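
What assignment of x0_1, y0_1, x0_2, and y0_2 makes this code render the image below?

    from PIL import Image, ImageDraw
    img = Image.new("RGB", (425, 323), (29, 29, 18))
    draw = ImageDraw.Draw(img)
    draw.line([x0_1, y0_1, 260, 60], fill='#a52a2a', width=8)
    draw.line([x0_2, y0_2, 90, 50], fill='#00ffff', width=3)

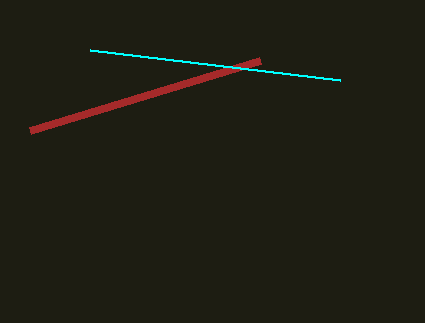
x0_1 = 30
y0_1 = 130
x0_2 = 340
y0_2 = 80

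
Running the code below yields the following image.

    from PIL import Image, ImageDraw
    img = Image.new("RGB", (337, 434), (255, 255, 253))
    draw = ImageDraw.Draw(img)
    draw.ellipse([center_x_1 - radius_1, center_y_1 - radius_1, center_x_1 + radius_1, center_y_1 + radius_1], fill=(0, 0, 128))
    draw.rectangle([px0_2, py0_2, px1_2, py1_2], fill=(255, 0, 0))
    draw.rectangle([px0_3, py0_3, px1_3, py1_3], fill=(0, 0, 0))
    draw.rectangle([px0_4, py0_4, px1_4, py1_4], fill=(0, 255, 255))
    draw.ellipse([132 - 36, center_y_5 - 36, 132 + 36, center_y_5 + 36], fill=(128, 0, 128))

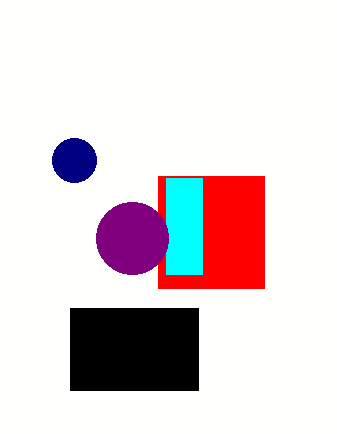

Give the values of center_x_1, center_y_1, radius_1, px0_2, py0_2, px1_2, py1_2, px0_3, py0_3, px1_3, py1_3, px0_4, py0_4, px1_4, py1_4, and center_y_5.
center_x_1 = 74; center_y_1 = 160; radius_1 = 22; px0_2 = 158; py0_2 = 176; px1_2 = 264; py1_2 = 288; px0_3 = 70; py0_3 = 308; px1_3 = 198; py1_3 = 390; px0_4 = 166; py0_4 = 178; px1_4 = 202; py1_4 = 274; center_y_5 = 238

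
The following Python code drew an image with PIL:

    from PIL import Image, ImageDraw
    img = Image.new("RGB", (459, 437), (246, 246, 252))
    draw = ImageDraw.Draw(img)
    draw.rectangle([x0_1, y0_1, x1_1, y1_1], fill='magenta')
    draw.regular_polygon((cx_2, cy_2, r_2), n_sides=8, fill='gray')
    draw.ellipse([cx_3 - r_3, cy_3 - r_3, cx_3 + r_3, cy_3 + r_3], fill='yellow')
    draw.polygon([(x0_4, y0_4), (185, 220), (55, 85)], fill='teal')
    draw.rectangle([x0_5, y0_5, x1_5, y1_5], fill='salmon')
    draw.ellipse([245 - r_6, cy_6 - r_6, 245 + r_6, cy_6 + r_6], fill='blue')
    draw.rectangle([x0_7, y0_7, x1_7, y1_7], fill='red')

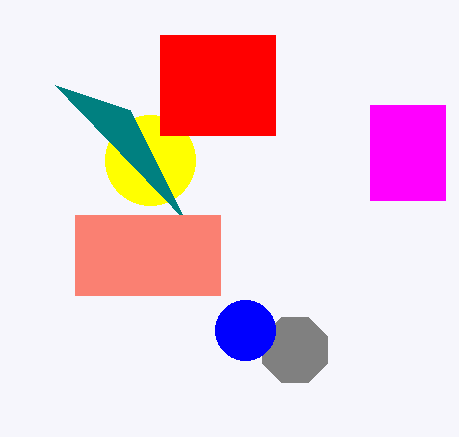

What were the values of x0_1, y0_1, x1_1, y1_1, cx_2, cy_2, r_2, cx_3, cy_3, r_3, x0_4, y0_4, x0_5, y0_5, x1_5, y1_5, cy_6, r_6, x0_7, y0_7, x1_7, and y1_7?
x0_1 = 370; y0_1 = 105; x1_1 = 445; y1_1 = 200; cx_2 = 295; cy_2 = 350; r_2 = 35; cx_3 = 150; cy_3 = 160; r_3 = 45; x0_4 = 130; y0_4 = 110; x0_5 = 75; y0_5 = 215; x1_5 = 220; y1_5 = 295; cy_6 = 330; r_6 = 30; x0_7 = 160; y0_7 = 35; x1_7 = 275; y1_7 = 135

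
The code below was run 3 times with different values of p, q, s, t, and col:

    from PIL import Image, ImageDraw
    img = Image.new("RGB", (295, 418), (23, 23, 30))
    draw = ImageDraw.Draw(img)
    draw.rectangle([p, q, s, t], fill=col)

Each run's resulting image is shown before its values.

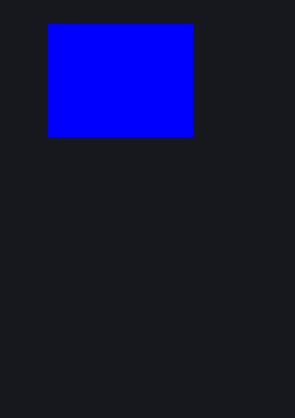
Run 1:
p = 48, q = 24, s = 192, t = 136, col = 'blue'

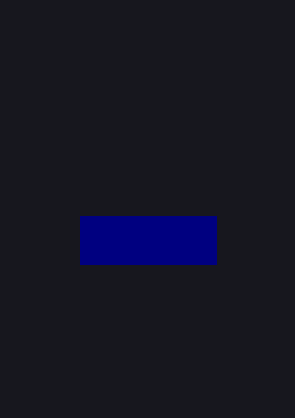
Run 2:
p = 80
q = 216
s = 216
t = 264
col = 'navy'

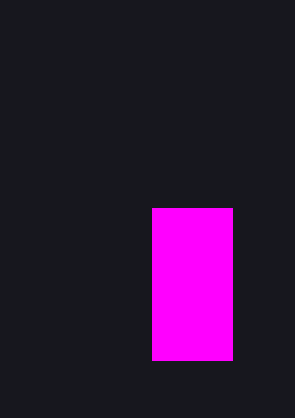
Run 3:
p = 152
q = 208
s = 232
t = 360
col = 'magenta'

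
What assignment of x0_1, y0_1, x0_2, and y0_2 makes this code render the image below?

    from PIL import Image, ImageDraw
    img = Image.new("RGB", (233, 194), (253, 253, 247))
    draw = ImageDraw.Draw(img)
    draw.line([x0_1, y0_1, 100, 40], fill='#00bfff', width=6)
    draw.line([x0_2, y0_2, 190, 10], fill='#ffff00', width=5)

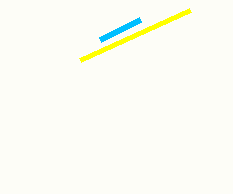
x0_1 = 140
y0_1 = 20
x0_2 = 80
y0_2 = 60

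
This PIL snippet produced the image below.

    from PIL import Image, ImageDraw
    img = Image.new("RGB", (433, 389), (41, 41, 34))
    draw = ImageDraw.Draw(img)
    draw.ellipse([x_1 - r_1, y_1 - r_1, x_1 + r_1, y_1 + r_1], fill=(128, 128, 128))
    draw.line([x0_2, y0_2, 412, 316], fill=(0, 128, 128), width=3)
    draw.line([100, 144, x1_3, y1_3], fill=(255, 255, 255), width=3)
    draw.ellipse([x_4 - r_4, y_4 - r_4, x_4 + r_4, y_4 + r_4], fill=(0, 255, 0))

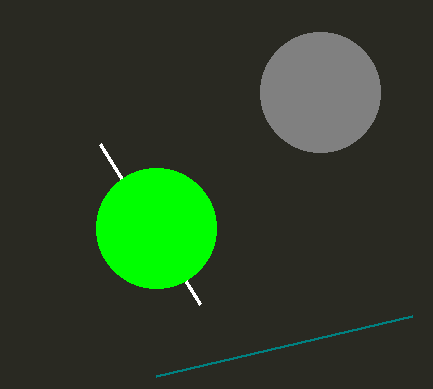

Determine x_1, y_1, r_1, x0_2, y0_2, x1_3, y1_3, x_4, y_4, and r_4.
x_1 = 320
y_1 = 92
r_1 = 60
x0_2 = 156
y0_2 = 376
x1_3 = 200
y1_3 = 304
x_4 = 156
y_4 = 228
r_4 = 60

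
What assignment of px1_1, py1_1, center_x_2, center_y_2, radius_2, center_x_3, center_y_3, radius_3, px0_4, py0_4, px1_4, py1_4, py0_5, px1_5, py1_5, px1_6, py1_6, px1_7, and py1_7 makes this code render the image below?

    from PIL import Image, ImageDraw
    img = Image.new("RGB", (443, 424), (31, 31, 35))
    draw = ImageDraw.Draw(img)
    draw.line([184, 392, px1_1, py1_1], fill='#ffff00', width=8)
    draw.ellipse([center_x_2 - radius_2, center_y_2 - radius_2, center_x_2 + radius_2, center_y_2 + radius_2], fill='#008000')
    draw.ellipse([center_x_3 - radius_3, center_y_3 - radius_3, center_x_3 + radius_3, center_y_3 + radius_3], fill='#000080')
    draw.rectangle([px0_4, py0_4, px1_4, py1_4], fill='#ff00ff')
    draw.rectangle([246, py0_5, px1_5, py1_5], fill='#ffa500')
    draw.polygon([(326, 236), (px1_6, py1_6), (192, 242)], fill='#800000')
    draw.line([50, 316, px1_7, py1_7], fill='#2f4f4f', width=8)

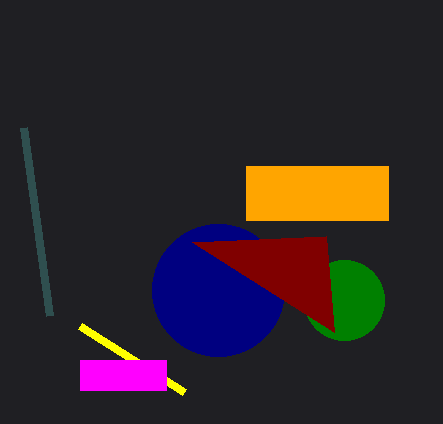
px1_1 = 80, py1_1 = 326, center_x_2 = 344, center_y_2 = 300, radius_2 = 40, center_x_3 = 218, center_y_3 = 290, radius_3 = 66, px0_4 = 80, py0_4 = 360, px1_4 = 166, py1_4 = 390, py0_5 = 166, px1_5 = 388, py1_5 = 220, px1_6 = 334, py1_6 = 332, px1_7 = 24, py1_7 = 128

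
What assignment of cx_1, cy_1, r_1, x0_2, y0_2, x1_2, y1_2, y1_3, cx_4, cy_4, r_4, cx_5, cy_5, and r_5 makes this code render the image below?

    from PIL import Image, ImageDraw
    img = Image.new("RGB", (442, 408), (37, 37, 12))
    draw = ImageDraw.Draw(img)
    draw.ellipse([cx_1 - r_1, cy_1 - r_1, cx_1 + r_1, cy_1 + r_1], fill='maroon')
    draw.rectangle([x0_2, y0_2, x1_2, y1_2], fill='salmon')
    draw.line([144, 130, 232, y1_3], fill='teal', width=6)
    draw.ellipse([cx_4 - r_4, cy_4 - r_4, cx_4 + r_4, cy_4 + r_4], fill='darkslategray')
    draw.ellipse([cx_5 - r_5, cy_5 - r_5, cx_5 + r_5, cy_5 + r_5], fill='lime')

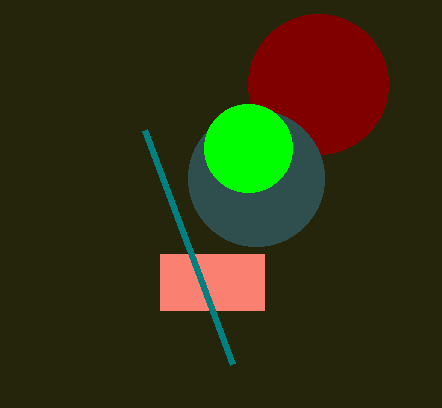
cx_1 = 318
cy_1 = 84
r_1 = 70
x0_2 = 160
y0_2 = 254
x1_2 = 264
y1_2 = 310
y1_3 = 364
cx_4 = 256
cy_4 = 178
r_4 = 68
cx_5 = 248
cy_5 = 148
r_5 = 44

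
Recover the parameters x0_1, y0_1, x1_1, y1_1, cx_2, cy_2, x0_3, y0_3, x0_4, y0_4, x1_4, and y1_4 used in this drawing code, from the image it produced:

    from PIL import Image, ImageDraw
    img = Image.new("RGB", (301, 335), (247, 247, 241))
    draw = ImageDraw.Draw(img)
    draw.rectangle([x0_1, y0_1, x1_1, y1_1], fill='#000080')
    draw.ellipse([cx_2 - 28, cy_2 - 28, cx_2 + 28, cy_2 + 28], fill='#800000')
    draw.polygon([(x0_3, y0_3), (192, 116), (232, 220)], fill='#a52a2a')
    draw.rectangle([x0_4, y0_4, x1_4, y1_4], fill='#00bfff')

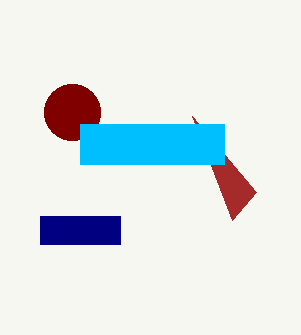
x0_1 = 40, y0_1 = 216, x1_1 = 120, y1_1 = 244, cx_2 = 72, cy_2 = 112, x0_3 = 256, y0_3 = 192, x0_4 = 80, y0_4 = 124, x1_4 = 224, y1_4 = 164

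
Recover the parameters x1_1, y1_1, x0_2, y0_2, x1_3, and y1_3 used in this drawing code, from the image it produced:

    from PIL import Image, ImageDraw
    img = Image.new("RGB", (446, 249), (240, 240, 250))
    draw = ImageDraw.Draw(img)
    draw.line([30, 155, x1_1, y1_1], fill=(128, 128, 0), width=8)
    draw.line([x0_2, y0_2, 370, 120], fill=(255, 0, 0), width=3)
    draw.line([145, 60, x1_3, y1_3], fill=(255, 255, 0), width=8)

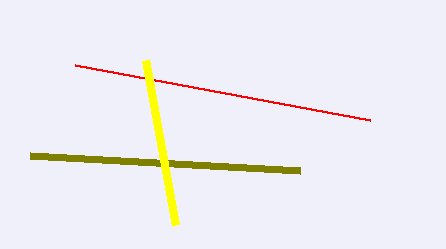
x1_1 = 300, y1_1 = 170, x0_2 = 75, y0_2 = 65, x1_3 = 175, y1_3 = 225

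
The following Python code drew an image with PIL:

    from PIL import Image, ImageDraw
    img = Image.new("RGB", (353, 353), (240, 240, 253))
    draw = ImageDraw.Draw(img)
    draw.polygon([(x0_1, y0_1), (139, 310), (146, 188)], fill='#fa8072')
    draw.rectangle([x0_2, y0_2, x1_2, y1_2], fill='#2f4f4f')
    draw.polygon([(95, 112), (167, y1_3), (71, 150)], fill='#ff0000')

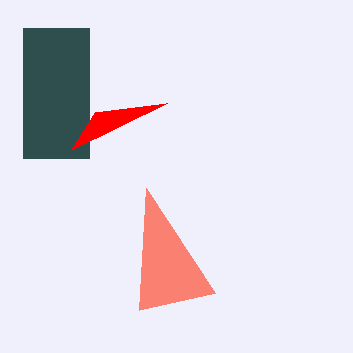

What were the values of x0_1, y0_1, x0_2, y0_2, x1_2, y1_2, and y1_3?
x0_1 = 215, y0_1 = 293, x0_2 = 23, y0_2 = 28, x1_2 = 89, y1_2 = 158, y1_3 = 103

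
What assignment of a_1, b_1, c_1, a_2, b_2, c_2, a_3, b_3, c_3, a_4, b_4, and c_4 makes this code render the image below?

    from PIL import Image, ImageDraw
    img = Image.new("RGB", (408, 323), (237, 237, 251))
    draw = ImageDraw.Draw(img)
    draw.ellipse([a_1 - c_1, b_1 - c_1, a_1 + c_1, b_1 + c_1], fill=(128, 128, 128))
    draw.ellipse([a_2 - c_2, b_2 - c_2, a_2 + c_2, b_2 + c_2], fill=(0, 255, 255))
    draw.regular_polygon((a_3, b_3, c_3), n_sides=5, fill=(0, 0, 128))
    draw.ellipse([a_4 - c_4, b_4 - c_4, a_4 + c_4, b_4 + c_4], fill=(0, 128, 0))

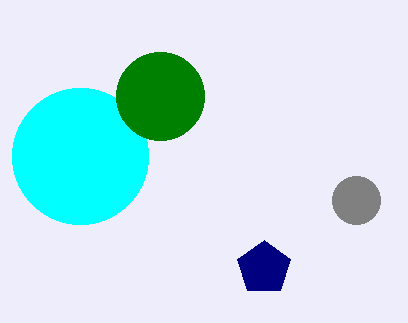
a_1 = 356
b_1 = 200
c_1 = 24
a_2 = 80
b_2 = 156
c_2 = 68
a_3 = 264
b_3 = 268
c_3 = 28
a_4 = 160
b_4 = 96
c_4 = 44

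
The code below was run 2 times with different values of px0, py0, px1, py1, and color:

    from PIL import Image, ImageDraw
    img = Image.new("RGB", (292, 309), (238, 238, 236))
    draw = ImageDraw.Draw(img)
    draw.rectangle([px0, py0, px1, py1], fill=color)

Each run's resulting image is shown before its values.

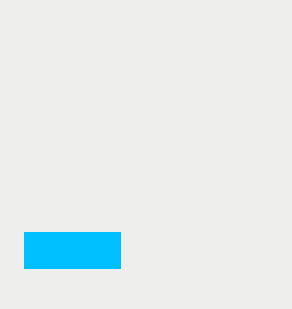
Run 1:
px0 = 24, py0 = 232, px1 = 120, py1 = 268, color = 'deepskyblue'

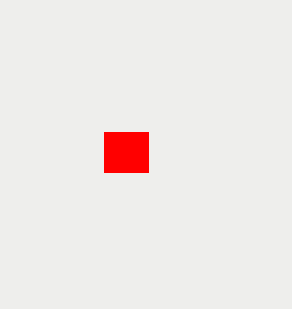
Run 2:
px0 = 104
py0 = 132
px1 = 148
py1 = 172
color = 'red'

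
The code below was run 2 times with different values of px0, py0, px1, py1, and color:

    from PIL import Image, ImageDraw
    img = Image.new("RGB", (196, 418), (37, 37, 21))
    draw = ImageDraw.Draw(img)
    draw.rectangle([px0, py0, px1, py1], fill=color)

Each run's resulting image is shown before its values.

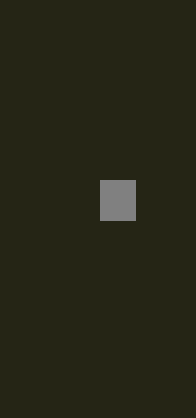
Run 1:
px0 = 100, py0 = 180, px1 = 135, py1 = 220, color = 'gray'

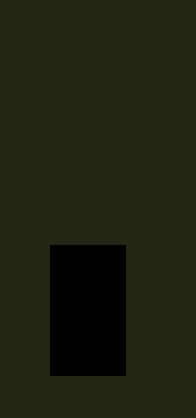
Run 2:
px0 = 50, py0 = 245, px1 = 125, py1 = 375, color = 'black'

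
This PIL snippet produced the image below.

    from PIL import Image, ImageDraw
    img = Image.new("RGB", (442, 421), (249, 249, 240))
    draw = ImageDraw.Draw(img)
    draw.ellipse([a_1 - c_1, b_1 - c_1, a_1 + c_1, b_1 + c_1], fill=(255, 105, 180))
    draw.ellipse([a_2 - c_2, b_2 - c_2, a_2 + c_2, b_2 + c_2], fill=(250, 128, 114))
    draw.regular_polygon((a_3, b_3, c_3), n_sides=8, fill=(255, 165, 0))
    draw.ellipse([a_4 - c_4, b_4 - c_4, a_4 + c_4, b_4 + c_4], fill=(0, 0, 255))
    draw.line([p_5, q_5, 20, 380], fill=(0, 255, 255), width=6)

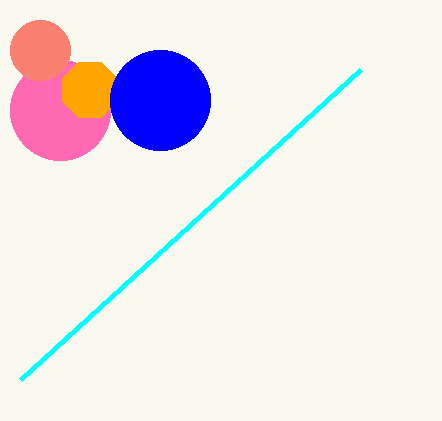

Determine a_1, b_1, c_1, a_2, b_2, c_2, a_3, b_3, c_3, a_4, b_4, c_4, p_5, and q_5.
a_1 = 60, b_1 = 110, c_1 = 50, a_2 = 40, b_2 = 50, c_2 = 30, a_3 = 90, b_3 = 90, c_3 = 30, a_4 = 160, b_4 = 100, c_4 = 50, p_5 = 360, q_5 = 70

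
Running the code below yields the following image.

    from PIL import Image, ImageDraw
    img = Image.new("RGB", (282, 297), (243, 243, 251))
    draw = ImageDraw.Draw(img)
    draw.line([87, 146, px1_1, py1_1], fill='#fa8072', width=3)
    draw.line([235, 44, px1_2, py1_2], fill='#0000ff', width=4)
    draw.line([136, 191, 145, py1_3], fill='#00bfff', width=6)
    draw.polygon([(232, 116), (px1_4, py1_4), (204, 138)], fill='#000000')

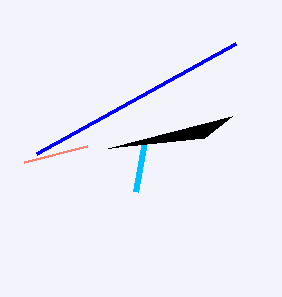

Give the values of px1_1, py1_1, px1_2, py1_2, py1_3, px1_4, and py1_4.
px1_1 = 24
py1_1 = 162
px1_2 = 36
py1_2 = 154
py1_3 = 141
px1_4 = 108
py1_4 = 148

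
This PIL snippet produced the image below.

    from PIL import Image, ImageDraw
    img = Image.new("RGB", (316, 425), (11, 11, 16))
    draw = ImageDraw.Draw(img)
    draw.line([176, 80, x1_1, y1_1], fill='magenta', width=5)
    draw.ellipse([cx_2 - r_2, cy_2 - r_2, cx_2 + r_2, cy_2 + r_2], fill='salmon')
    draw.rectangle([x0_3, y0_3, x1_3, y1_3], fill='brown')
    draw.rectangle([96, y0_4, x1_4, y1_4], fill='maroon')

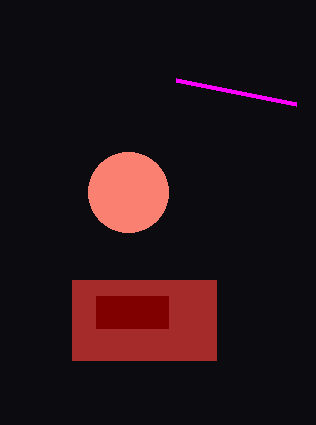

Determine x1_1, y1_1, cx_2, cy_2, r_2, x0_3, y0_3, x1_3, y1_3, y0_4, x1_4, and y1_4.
x1_1 = 296, y1_1 = 104, cx_2 = 128, cy_2 = 192, r_2 = 40, x0_3 = 72, y0_3 = 280, x1_3 = 216, y1_3 = 360, y0_4 = 296, x1_4 = 168, y1_4 = 328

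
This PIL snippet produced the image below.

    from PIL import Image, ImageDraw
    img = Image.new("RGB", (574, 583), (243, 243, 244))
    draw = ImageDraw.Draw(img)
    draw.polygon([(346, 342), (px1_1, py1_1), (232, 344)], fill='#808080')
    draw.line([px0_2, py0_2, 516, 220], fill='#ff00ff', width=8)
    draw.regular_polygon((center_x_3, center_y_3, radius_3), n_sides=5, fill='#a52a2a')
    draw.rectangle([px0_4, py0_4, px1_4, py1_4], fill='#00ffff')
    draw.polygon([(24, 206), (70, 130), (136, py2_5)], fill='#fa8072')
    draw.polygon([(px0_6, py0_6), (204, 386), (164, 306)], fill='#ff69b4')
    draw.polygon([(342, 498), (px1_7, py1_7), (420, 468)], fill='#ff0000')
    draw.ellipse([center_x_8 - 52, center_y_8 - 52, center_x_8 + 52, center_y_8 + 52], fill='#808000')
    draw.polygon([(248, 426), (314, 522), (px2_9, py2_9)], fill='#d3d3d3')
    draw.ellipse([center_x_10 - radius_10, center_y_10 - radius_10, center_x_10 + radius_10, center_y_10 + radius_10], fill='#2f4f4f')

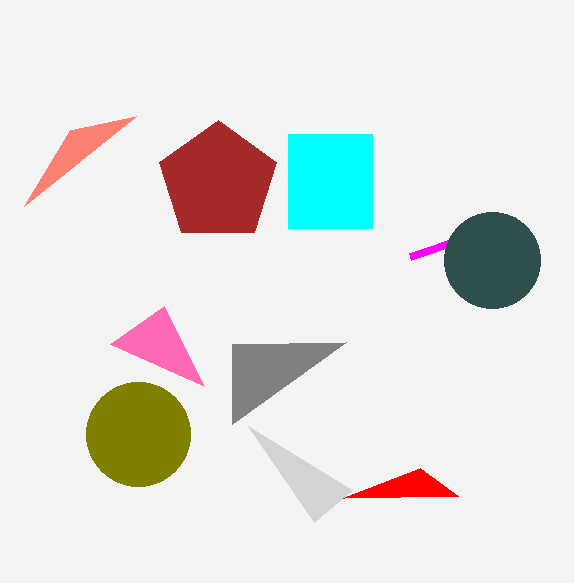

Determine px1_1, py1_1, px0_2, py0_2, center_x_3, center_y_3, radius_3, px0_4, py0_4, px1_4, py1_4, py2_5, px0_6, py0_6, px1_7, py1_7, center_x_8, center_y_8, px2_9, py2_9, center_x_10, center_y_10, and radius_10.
px1_1 = 232
py1_1 = 424
px0_2 = 410
py0_2 = 256
center_x_3 = 218
center_y_3 = 182
radius_3 = 62
px0_4 = 288
py0_4 = 134
px1_4 = 372
py1_4 = 228
py2_5 = 116
px0_6 = 110
py0_6 = 344
px1_7 = 458
py1_7 = 496
center_x_8 = 138
center_y_8 = 434
px2_9 = 352
py2_9 = 490
center_x_10 = 492
center_y_10 = 260
radius_10 = 48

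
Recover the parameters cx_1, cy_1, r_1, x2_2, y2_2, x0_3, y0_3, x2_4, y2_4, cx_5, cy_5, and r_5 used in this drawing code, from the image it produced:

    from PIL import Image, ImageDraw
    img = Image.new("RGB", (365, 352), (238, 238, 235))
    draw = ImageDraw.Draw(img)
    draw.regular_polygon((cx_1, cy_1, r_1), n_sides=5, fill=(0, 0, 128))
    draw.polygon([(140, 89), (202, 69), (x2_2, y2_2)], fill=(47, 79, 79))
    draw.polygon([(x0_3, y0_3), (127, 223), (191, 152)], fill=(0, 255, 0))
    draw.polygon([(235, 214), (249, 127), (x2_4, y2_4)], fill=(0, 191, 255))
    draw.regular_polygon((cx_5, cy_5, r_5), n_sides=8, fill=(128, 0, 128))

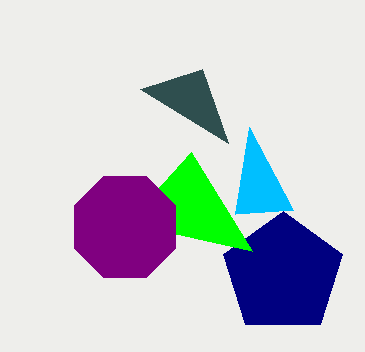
cx_1 = 283
cy_1 = 274
r_1 = 63
x2_2 = 228
y2_2 = 143
x0_3 = 252
y0_3 = 251
x2_4 = 293
y2_4 = 210
cx_5 = 125
cy_5 = 227
r_5 = 55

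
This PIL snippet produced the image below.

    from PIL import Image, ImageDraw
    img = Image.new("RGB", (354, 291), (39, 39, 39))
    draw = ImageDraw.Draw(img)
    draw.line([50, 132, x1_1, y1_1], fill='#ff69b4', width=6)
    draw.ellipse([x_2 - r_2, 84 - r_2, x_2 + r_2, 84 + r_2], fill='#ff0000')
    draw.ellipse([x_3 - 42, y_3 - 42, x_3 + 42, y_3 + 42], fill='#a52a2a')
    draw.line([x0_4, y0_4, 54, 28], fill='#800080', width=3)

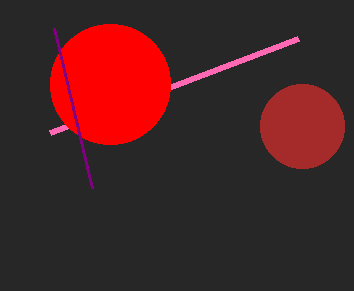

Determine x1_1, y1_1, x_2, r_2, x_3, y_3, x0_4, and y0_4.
x1_1 = 298, y1_1 = 38, x_2 = 110, r_2 = 60, x_3 = 302, y_3 = 126, x0_4 = 92, y0_4 = 188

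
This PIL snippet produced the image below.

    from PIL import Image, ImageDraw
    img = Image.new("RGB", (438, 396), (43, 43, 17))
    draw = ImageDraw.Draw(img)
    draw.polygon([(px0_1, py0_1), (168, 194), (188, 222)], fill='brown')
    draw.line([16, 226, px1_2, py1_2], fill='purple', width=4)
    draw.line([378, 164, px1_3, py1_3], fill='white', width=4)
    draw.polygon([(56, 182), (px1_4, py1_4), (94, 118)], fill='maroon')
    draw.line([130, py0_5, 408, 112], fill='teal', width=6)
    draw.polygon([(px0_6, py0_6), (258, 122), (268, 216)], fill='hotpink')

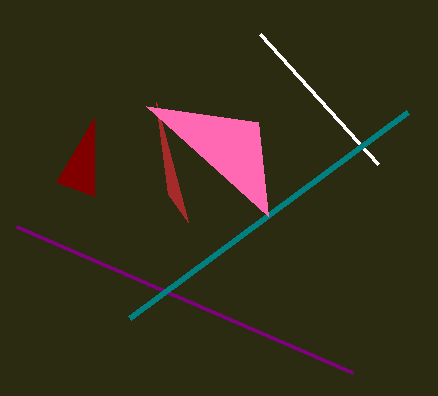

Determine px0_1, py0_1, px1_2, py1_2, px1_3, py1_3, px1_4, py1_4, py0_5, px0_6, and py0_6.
px0_1 = 156; py0_1 = 102; px1_2 = 352; py1_2 = 372; px1_3 = 260; py1_3 = 34; px1_4 = 94; py1_4 = 196; py0_5 = 318; px0_6 = 146; py0_6 = 106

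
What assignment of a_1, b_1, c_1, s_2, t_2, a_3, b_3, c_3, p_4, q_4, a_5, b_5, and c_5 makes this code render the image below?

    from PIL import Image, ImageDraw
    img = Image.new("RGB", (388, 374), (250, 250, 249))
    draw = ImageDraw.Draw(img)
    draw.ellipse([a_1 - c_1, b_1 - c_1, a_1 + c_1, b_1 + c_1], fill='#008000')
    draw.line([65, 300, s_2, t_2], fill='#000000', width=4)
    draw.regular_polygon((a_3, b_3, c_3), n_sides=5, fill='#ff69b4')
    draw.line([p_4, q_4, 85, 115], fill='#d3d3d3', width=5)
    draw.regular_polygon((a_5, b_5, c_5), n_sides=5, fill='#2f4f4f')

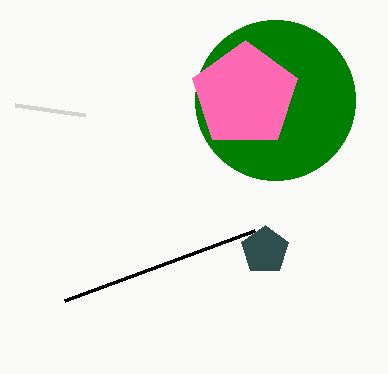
a_1 = 275
b_1 = 100
c_1 = 80
s_2 = 255
t_2 = 230
a_3 = 245
b_3 = 95
c_3 = 55
p_4 = 15
q_4 = 105
a_5 = 265
b_5 = 250
c_5 = 25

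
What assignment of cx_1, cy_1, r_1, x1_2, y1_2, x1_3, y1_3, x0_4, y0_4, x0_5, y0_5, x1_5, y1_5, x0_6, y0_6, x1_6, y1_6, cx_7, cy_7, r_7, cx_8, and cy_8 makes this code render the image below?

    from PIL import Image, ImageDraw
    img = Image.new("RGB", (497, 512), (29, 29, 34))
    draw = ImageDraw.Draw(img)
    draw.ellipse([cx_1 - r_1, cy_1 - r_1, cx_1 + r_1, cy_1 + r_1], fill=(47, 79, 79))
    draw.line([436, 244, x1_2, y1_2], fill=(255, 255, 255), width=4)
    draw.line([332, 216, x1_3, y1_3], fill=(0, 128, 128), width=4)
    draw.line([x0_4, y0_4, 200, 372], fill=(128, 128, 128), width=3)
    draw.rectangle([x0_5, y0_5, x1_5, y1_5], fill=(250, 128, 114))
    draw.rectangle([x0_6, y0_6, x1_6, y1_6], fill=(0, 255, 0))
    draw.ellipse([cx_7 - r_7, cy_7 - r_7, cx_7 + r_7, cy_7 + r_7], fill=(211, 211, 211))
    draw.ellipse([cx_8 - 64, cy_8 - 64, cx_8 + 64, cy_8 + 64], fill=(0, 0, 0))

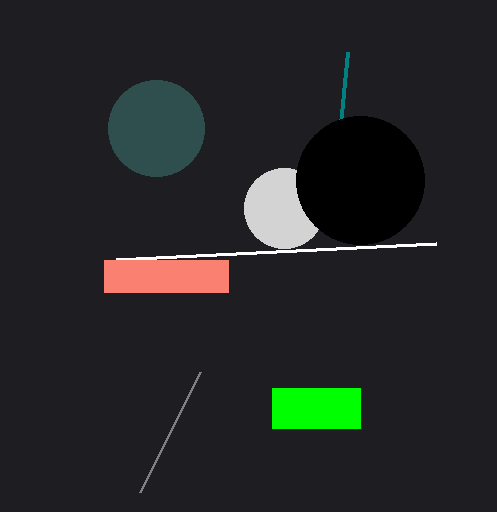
cx_1 = 156, cy_1 = 128, r_1 = 48, x1_2 = 116, y1_2 = 260, x1_3 = 348, y1_3 = 52, x0_4 = 140, y0_4 = 492, x0_5 = 104, y0_5 = 260, x1_5 = 228, y1_5 = 292, x0_6 = 272, y0_6 = 388, x1_6 = 360, y1_6 = 428, cx_7 = 284, cy_7 = 208, r_7 = 40, cx_8 = 360, cy_8 = 180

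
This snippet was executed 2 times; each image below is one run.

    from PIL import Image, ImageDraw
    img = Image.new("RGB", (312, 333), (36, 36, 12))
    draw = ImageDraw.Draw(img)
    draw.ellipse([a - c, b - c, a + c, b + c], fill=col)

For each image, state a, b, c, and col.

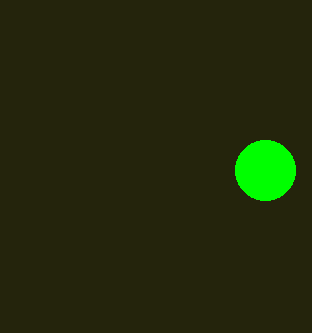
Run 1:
a = 265; b = 170; c = 30; col = 'lime'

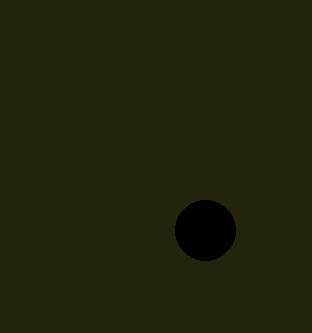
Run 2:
a = 205; b = 230; c = 30; col = 'black'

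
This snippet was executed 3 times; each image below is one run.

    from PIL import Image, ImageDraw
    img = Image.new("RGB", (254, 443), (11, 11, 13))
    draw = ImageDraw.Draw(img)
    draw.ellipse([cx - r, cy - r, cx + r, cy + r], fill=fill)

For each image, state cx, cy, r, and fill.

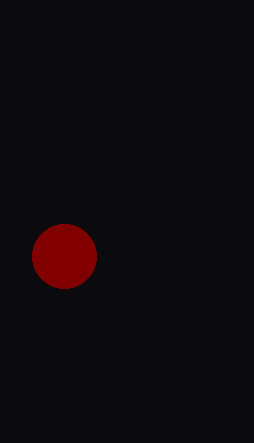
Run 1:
cx = 64
cy = 256
r = 32
fill = 'maroon'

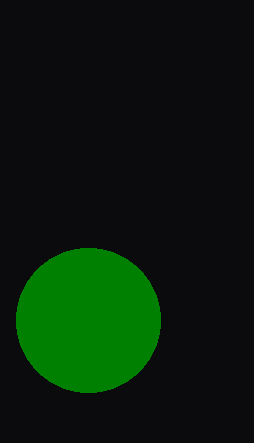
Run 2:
cx = 88
cy = 320
r = 72
fill = 'green'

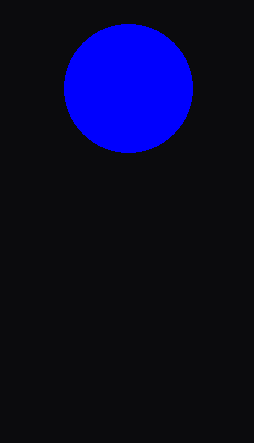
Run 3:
cx = 128
cy = 88
r = 64
fill = 'blue'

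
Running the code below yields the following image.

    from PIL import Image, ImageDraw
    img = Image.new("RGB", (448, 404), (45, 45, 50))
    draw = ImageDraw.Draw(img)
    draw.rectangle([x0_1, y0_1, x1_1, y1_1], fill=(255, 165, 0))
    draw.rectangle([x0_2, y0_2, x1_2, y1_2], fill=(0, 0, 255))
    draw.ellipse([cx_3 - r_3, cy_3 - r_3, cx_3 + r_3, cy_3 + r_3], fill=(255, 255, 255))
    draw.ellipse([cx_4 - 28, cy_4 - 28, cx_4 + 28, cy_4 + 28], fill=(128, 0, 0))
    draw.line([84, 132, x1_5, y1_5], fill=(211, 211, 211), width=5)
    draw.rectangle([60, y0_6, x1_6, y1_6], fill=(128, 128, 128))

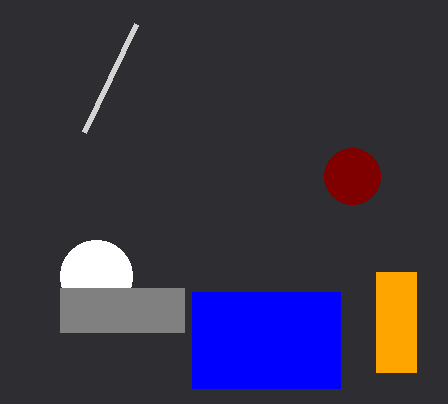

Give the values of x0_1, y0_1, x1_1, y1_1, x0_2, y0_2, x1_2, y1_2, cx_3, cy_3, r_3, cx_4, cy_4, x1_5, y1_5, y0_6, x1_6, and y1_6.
x0_1 = 376; y0_1 = 272; x1_1 = 416; y1_1 = 372; x0_2 = 192; y0_2 = 292; x1_2 = 340; y1_2 = 388; cx_3 = 96; cy_3 = 276; r_3 = 36; cx_4 = 352; cy_4 = 176; x1_5 = 136; y1_5 = 24; y0_6 = 288; x1_6 = 184; y1_6 = 332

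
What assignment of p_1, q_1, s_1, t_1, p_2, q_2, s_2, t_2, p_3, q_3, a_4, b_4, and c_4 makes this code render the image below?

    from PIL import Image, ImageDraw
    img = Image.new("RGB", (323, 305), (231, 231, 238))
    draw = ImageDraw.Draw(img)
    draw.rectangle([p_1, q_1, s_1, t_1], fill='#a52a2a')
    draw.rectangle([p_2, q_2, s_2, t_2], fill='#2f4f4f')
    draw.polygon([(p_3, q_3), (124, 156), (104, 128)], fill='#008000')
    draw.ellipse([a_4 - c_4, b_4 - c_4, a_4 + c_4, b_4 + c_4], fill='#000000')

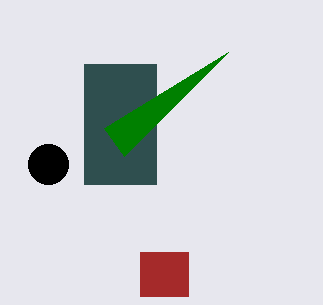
p_1 = 140; q_1 = 252; s_1 = 188; t_1 = 296; p_2 = 84; q_2 = 64; s_2 = 156; t_2 = 184; p_3 = 228; q_3 = 52; a_4 = 48; b_4 = 164; c_4 = 20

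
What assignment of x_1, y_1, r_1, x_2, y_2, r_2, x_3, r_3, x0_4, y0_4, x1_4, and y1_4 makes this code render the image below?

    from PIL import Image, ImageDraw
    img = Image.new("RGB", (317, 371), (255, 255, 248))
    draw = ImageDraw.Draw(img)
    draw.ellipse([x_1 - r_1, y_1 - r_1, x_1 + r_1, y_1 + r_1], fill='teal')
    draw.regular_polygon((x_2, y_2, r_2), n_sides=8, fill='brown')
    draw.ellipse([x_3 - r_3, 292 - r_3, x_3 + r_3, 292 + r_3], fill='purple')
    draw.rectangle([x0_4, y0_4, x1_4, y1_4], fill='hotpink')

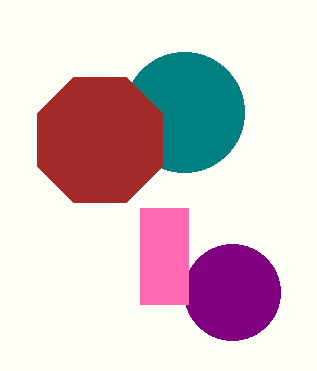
x_1 = 184
y_1 = 112
r_1 = 60
x_2 = 100
y_2 = 140
r_2 = 68
x_3 = 232
r_3 = 48
x0_4 = 140
y0_4 = 208
x1_4 = 188
y1_4 = 304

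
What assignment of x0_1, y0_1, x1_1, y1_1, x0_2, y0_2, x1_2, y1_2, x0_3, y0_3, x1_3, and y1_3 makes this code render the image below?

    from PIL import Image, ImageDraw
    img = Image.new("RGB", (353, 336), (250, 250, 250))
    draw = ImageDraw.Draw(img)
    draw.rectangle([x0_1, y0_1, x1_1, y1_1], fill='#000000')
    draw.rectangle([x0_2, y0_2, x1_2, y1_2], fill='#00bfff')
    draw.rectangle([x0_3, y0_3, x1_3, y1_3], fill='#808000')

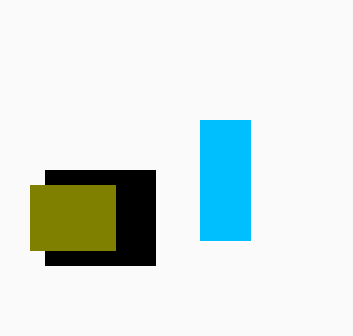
x0_1 = 45; y0_1 = 170; x1_1 = 155; y1_1 = 265; x0_2 = 200; y0_2 = 120; x1_2 = 250; y1_2 = 240; x0_3 = 30; y0_3 = 185; x1_3 = 115; y1_3 = 250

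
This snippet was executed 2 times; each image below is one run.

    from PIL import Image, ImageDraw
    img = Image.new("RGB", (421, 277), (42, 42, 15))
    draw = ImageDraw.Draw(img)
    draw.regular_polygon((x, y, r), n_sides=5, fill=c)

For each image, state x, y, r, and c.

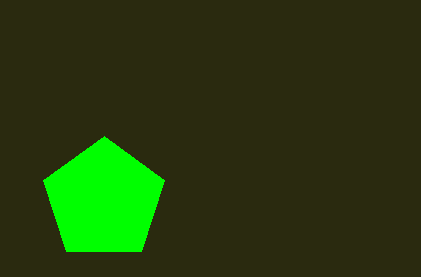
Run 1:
x = 104
y = 200
r = 64
c = 'lime'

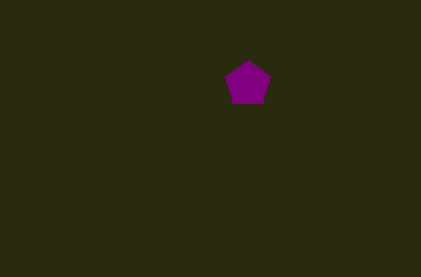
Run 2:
x = 248, y = 84, r = 24, c = 'purple'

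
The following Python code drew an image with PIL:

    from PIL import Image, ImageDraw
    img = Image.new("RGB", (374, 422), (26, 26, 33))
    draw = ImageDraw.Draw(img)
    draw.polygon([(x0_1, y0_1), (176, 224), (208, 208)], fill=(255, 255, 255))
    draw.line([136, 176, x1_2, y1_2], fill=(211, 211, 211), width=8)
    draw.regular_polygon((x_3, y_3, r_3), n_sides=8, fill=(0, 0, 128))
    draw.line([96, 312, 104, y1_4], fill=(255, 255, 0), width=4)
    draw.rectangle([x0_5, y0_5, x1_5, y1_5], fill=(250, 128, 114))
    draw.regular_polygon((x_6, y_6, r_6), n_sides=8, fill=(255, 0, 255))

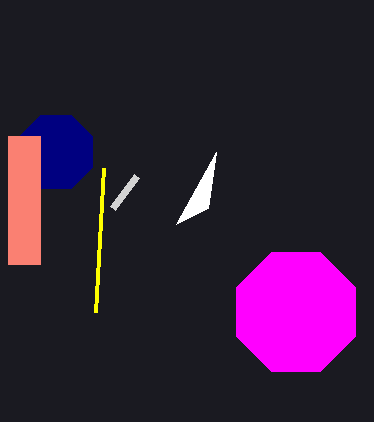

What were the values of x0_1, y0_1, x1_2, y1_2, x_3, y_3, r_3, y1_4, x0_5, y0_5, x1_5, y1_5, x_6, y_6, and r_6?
x0_1 = 216
y0_1 = 152
x1_2 = 112
y1_2 = 208
x_3 = 56
y_3 = 152
r_3 = 40
y1_4 = 168
x0_5 = 8
y0_5 = 136
x1_5 = 40
y1_5 = 264
x_6 = 296
y_6 = 312
r_6 = 64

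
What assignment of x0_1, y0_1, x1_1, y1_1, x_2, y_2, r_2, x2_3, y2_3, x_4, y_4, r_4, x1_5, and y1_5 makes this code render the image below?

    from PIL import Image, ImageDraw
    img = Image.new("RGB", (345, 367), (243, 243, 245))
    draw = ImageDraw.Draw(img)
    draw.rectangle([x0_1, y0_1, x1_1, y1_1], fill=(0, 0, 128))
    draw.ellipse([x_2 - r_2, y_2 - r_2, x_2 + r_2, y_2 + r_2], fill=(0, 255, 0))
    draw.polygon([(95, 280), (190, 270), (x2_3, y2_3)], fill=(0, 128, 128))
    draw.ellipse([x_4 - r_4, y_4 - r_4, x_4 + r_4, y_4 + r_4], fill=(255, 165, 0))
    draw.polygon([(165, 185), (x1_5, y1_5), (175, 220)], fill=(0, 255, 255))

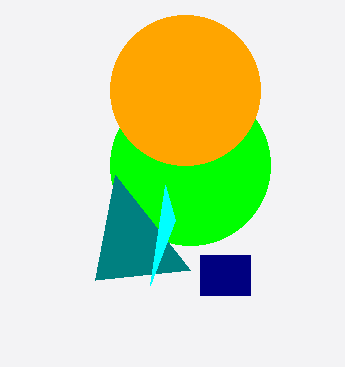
x0_1 = 200, y0_1 = 255, x1_1 = 250, y1_1 = 295, x_2 = 190, y_2 = 165, r_2 = 80, x2_3 = 115, y2_3 = 175, x_4 = 185, y_4 = 90, r_4 = 75, x1_5 = 150, y1_5 = 285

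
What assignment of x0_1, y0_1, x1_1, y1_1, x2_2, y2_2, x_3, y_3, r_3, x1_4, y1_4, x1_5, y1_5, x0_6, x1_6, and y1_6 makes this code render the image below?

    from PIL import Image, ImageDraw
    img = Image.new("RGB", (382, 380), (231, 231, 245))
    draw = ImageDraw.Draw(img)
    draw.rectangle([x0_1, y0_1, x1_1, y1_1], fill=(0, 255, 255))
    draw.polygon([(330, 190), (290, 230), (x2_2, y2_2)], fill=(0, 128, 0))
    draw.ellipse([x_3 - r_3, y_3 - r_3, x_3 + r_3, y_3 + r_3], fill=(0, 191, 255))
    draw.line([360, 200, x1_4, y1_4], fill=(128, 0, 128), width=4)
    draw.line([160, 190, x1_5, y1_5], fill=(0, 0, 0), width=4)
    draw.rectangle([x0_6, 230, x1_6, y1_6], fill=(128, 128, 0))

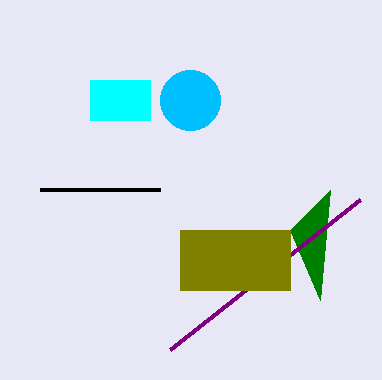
x0_1 = 90; y0_1 = 80; x1_1 = 150; y1_1 = 120; x2_2 = 320; y2_2 = 300; x_3 = 190; y_3 = 100; r_3 = 30; x1_4 = 170; y1_4 = 350; x1_5 = 40; y1_5 = 190; x0_6 = 180; x1_6 = 290; y1_6 = 290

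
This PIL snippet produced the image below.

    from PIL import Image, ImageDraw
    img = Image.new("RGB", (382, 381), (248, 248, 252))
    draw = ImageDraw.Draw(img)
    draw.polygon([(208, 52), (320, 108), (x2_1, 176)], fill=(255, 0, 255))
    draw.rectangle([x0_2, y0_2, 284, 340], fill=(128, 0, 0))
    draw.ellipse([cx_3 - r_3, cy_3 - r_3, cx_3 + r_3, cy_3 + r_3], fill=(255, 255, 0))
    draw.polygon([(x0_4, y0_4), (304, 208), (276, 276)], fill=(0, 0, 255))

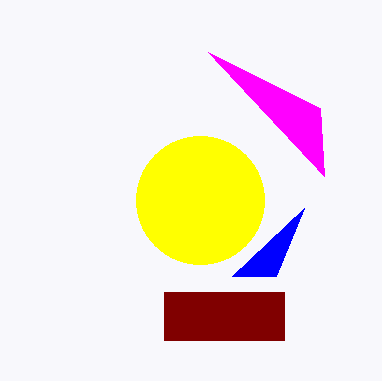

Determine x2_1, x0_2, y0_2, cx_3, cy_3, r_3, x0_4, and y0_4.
x2_1 = 324, x0_2 = 164, y0_2 = 292, cx_3 = 200, cy_3 = 200, r_3 = 64, x0_4 = 232, y0_4 = 276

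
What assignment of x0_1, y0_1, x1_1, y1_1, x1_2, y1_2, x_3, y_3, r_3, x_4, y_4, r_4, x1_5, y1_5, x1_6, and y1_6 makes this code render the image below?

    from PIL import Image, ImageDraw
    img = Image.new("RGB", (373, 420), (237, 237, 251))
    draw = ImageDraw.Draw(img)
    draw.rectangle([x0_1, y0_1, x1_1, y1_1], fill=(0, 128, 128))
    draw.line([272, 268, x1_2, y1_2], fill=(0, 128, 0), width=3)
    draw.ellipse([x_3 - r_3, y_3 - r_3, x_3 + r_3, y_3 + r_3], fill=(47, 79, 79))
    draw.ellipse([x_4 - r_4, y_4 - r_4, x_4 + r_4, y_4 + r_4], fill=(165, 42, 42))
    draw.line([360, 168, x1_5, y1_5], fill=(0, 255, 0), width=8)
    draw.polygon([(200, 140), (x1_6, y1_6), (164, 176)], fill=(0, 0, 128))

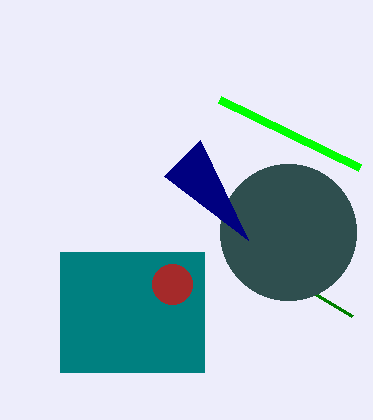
x0_1 = 60; y0_1 = 252; x1_1 = 204; y1_1 = 372; x1_2 = 352; y1_2 = 316; x_3 = 288; y_3 = 232; r_3 = 68; x_4 = 172; y_4 = 284; r_4 = 20; x1_5 = 220; y1_5 = 100; x1_6 = 248; y1_6 = 240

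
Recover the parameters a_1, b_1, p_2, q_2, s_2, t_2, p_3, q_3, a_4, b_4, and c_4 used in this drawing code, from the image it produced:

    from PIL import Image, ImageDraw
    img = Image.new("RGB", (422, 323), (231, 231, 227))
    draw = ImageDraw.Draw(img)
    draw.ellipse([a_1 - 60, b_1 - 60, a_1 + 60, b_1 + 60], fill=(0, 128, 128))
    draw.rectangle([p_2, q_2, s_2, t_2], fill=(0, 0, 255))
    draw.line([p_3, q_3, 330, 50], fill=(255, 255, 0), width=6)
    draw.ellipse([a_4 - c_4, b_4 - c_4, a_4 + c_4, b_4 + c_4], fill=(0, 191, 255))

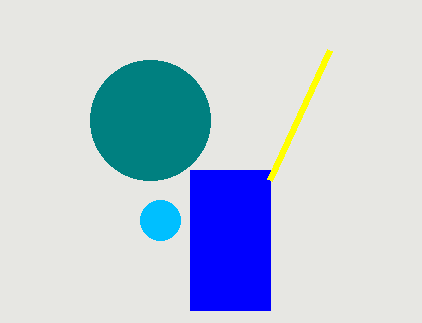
a_1 = 150
b_1 = 120
p_2 = 190
q_2 = 170
s_2 = 270
t_2 = 310
p_3 = 270
q_3 = 180
a_4 = 160
b_4 = 220
c_4 = 20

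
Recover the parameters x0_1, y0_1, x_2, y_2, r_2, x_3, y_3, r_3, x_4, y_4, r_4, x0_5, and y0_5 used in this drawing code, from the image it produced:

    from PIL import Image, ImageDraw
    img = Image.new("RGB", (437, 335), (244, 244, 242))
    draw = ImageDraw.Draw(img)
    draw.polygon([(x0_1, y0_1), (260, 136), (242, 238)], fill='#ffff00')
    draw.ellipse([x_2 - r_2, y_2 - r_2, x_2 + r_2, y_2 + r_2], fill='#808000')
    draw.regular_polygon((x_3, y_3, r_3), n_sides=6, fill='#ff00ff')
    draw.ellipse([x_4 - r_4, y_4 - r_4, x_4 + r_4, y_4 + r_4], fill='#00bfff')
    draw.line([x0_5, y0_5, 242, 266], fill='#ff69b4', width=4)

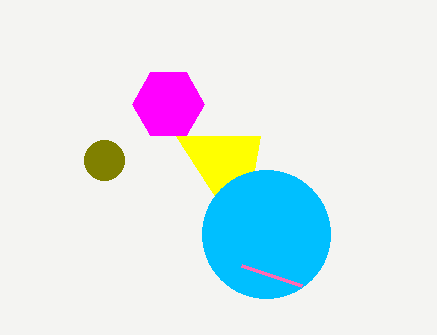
x0_1 = 176; y0_1 = 136; x_2 = 104; y_2 = 160; r_2 = 20; x_3 = 168; y_3 = 104; r_3 = 36; x_4 = 266; y_4 = 234; r_4 = 64; x0_5 = 302; y0_5 = 286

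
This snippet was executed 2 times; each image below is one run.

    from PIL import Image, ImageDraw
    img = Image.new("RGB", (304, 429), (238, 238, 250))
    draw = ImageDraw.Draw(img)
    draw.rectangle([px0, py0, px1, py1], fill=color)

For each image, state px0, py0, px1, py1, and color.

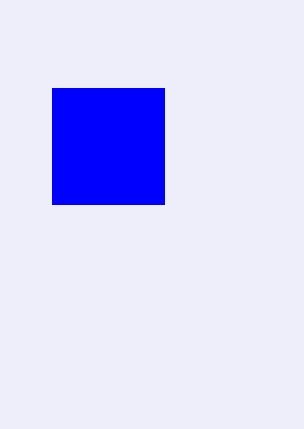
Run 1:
px0 = 52, py0 = 88, px1 = 164, py1 = 204, color = 'blue'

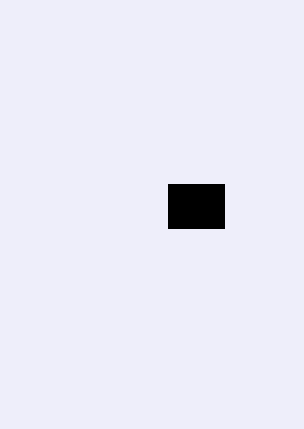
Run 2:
px0 = 168; py0 = 184; px1 = 224; py1 = 228; color = 'black'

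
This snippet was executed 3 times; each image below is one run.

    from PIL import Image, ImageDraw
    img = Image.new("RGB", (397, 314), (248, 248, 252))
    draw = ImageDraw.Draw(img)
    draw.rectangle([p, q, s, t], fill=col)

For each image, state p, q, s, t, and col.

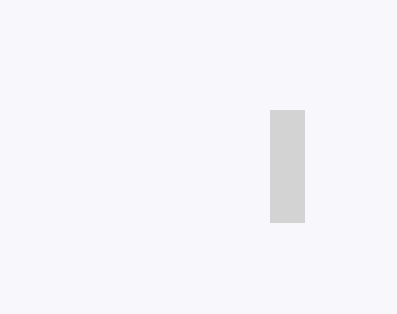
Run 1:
p = 270, q = 110, s = 304, t = 222, col = 'lightgray'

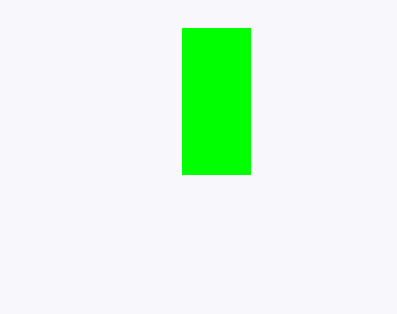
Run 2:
p = 182; q = 28; s = 250; t = 174; col = 'lime'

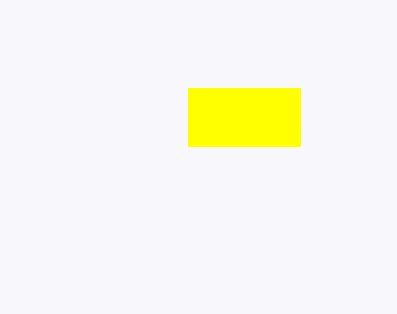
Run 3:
p = 188
q = 88
s = 300
t = 146
col = 'yellow'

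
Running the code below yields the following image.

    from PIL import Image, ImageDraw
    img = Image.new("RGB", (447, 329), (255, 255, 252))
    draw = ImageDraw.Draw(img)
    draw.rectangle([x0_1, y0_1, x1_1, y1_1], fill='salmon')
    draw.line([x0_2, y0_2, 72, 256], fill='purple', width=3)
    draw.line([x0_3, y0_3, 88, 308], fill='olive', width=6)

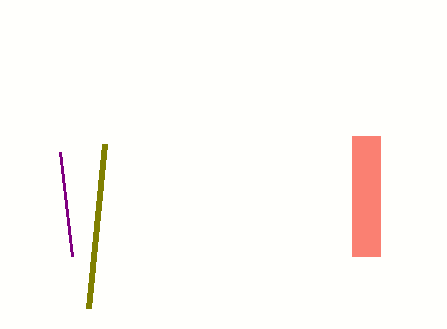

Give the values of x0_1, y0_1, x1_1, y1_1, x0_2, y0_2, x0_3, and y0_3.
x0_1 = 352
y0_1 = 136
x1_1 = 380
y1_1 = 256
x0_2 = 60
y0_2 = 152
x0_3 = 104
y0_3 = 144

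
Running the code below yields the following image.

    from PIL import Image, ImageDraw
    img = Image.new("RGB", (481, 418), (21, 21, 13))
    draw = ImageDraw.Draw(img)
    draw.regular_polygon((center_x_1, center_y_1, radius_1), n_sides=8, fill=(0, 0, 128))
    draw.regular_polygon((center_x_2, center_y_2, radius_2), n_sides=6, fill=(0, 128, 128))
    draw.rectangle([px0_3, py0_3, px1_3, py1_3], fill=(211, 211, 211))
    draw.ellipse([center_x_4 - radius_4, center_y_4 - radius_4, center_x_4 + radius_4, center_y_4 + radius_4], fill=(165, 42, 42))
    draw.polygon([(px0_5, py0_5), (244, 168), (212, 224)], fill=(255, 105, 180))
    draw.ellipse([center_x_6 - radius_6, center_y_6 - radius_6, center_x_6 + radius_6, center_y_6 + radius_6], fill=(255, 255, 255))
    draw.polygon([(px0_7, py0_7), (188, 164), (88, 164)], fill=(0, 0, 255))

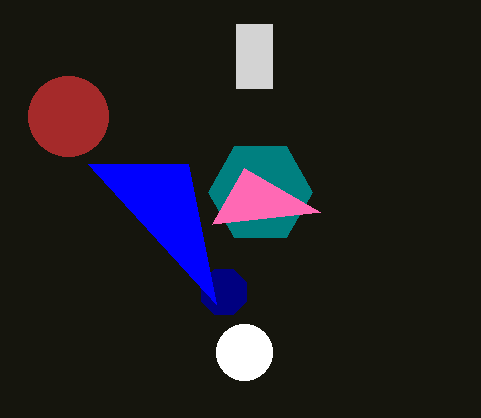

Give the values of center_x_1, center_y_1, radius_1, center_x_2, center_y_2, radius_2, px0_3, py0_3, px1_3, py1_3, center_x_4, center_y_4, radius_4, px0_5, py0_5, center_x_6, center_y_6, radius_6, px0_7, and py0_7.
center_x_1 = 224, center_y_1 = 292, radius_1 = 24, center_x_2 = 260, center_y_2 = 192, radius_2 = 52, px0_3 = 236, py0_3 = 24, px1_3 = 272, py1_3 = 88, center_x_4 = 68, center_y_4 = 116, radius_4 = 40, px0_5 = 320, py0_5 = 212, center_x_6 = 244, center_y_6 = 352, radius_6 = 28, px0_7 = 216, py0_7 = 304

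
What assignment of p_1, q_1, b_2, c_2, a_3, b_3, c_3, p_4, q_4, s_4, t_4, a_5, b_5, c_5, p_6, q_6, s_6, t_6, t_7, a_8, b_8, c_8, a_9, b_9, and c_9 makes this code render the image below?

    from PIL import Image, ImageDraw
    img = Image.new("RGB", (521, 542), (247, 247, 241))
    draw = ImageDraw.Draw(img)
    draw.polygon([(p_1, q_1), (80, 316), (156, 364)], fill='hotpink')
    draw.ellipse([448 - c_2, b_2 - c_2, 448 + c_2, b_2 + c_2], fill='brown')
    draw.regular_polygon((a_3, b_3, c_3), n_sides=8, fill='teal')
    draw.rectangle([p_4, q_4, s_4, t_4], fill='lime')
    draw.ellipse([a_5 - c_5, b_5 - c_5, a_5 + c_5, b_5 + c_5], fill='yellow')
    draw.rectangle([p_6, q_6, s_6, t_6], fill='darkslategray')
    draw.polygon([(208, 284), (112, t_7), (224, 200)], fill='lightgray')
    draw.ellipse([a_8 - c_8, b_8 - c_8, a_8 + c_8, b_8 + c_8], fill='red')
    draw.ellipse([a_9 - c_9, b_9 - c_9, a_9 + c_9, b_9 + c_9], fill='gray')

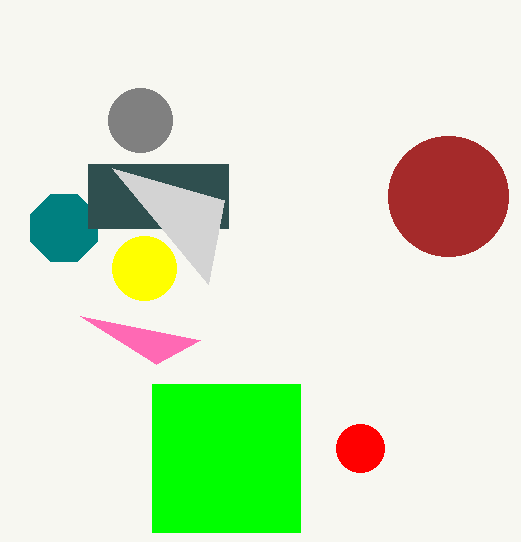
p_1 = 200; q_1 = 340; b_2 = 196; c_2 = 60; a_3 = 64; b_3 = 228; c_3 = 36; p_4 = 152; q_4 = 384; s_4 = 300; t_4 = 532; a_5 = 144; b_5 = 268; c_5 = 32; p_6 = 88; q_6 = 164; s_6 = 228; t_6 = 228; t_7 = 168; a_8 = 360; b_8 = 448; c_8 = 24; a_9 = 140; b_9 = 120; c_9 = 32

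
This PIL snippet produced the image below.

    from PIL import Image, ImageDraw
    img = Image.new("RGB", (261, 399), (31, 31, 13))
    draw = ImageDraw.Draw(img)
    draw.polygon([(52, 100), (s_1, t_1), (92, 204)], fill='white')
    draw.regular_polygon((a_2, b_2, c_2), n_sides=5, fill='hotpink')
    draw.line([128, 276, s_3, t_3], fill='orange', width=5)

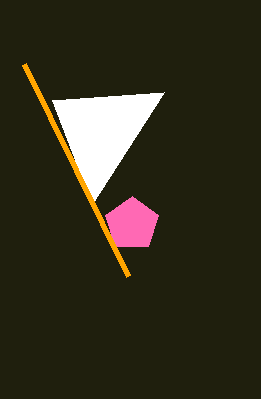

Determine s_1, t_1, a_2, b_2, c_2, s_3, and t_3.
s_1 = 164
t_1 = 92
a_2 = 132
b_2 = 224
c_2 = 28
s_3 = 24
t_3 = 64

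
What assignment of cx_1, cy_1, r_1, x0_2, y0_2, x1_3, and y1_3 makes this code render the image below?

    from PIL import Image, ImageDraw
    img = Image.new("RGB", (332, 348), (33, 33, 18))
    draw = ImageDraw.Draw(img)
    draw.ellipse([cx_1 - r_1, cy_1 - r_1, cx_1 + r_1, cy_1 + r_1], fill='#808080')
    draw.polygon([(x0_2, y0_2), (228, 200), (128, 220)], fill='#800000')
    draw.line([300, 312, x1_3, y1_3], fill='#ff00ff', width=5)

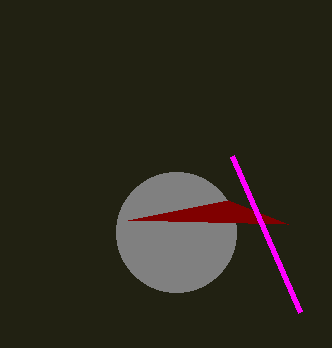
cx_1 = 176, cy_1 = 232, r_1 = 60, x0_2 = 288, y0_2 = 224, x1_3 = 232, y1_3 = 156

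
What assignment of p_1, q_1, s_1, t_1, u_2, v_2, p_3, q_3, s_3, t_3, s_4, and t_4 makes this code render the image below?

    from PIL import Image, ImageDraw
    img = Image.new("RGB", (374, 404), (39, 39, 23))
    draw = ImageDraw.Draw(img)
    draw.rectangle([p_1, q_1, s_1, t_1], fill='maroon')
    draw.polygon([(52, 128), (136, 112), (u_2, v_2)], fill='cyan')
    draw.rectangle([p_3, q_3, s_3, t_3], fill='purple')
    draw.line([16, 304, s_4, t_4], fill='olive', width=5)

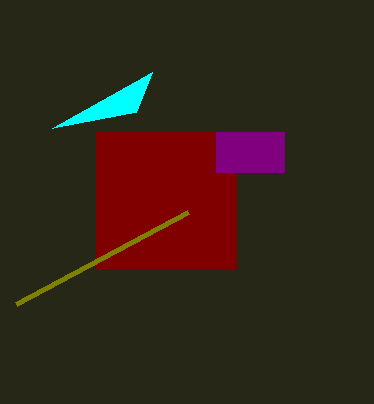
p_1 = 96, q_1 = 132, s_1 = 236, t_1 = 268, u_2 = 152, v_2 = 72, p_3 = 216, q_3 = 132, s_3 = 284, t_3 = 172, s_4 = 188, t_4 = 212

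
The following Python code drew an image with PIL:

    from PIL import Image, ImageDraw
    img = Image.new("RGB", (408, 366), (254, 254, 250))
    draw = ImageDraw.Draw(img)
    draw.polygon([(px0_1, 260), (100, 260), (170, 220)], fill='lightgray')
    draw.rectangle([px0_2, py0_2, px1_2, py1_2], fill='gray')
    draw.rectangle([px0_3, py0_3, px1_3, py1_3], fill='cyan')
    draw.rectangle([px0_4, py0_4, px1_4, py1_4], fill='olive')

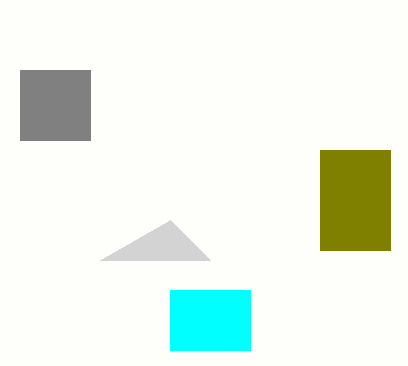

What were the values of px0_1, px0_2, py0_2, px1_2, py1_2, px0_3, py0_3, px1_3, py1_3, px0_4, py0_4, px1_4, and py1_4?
px0_1 = 210; px0_2 = 20; py0_2 = 70; px1_2 = 90; py1_2 = 140; px0_3 = 170; py0_3 = 290; px1_3 = 250; py1_3 = 350; px0_4 = 320; py0_4 = 150; px1_4 = 390; py1_4 = 250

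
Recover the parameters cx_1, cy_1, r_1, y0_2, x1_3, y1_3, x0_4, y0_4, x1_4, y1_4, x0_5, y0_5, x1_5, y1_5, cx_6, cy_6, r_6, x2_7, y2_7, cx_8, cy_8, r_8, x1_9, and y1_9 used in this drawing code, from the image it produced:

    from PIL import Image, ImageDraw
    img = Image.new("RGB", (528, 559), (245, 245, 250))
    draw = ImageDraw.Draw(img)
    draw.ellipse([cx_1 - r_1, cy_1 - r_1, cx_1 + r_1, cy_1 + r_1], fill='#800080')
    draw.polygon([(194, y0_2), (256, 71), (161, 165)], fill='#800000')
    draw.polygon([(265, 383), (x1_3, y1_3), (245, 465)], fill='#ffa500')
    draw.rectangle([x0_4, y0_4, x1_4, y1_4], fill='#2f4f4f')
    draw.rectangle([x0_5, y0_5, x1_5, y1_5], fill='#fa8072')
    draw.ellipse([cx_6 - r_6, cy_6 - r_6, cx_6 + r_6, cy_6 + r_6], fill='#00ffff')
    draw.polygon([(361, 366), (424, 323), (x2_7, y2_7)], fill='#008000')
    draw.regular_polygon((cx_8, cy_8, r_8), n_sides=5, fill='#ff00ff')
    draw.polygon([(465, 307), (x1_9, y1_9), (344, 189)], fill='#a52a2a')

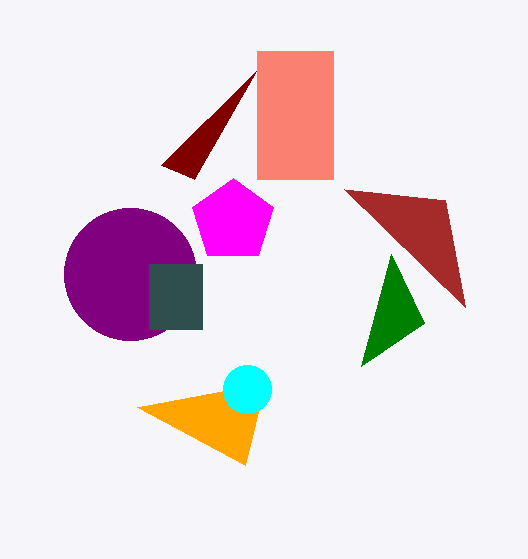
cx_1 = 130
cy_1 = 274
r_1 = 66
y0_2 = 179
x1_3 = 137
y1_3 = 407
x0_4 = 149
y0_4 = 264
x1_4 = 202
y1_4 = 329
x0_5 = 257
y0_5 = 51
x1_5 = 333
y1_5 = 179
cx_6 = 247
cy_6 = 389
r_6 = 24
x2_7 = 391
y2_7 = 254
cx_8 = 233
cy_8 = 221
r_8 = 43
x1_9 = 445
y1_9 = 200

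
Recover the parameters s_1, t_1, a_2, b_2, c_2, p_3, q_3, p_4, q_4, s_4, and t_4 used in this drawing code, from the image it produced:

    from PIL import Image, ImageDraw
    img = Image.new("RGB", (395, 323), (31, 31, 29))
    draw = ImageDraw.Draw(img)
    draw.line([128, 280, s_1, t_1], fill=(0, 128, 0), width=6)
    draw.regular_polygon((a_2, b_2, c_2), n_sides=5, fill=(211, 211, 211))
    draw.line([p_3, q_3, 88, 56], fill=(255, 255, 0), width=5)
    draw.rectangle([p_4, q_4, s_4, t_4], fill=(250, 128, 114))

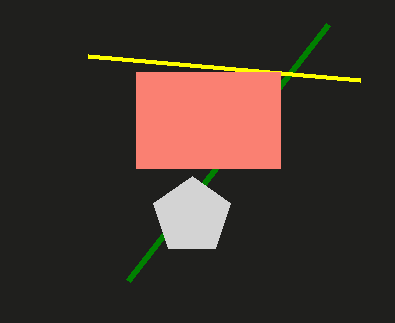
s_1 = 328; t_1 = 24; a_2 = 192; b_2 = 216; c_2 = 40; p_3 = 360; q_3 = 80; p_4 = 136; q_4 = 72; s_4 = 280; t_4 = 168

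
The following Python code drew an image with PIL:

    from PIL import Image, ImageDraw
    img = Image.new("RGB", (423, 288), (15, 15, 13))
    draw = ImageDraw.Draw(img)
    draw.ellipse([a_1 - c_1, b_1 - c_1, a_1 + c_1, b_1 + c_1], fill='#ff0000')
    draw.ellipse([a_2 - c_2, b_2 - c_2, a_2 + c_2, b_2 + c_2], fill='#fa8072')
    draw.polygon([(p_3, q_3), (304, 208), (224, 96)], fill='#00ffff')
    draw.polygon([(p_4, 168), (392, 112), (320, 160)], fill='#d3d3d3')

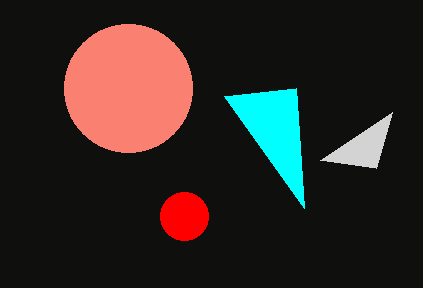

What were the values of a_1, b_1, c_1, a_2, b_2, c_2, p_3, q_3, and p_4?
a_1 = 184
b_1 = 216
c_1 = 24
a_2 = 128
b_2 = 88
c_2 = 64
p_3 = 296
q_3 = 88
p_4 = 376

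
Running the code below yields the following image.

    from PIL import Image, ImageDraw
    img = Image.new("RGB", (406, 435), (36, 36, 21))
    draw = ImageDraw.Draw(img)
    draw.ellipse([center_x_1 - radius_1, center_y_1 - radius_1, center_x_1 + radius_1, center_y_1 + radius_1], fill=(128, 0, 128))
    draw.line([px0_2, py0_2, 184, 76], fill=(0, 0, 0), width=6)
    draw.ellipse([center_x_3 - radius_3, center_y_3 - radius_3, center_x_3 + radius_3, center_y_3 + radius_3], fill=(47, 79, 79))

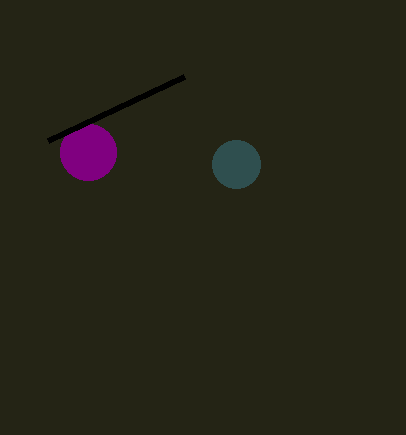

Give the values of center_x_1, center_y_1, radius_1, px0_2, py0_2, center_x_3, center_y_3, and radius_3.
center_x_1 = 88; center_y_1 = 152; radius_1 = 28; px0_2 = 48; py0_2 = 140; center_x_3 = 236; center_y_3 = 164; radius_3 = 24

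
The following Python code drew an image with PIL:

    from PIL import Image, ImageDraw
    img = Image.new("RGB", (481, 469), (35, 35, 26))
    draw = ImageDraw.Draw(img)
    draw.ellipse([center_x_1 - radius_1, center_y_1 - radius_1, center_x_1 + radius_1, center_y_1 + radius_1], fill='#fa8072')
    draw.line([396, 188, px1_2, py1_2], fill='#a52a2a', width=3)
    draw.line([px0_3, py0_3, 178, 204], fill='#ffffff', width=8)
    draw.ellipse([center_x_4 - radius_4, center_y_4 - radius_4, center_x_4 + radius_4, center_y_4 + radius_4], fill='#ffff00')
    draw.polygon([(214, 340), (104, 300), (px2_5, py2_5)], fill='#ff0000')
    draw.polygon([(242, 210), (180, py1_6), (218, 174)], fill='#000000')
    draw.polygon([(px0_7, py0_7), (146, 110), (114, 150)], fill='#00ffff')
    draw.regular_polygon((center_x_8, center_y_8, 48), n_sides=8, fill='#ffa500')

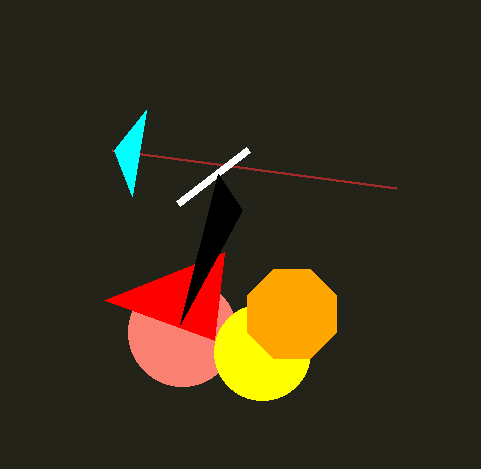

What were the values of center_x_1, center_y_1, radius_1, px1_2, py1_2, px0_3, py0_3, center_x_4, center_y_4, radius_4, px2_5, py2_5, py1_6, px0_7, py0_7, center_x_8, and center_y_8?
center_x_1 = 182; center_y_1 = 332; radius_1 = 54; px1_2 = 112; py1_2 = 150; px0_3 = 248; py0_3 = 150; center_x_4 = 262; center_y_4 = 352; radius_4 = 48; px2_5 = 224; py2_5 = 252; py1_6 = 324; px0_7 = 132; py0_7 = 196; center_x_8 = 292; center_y_8 = 314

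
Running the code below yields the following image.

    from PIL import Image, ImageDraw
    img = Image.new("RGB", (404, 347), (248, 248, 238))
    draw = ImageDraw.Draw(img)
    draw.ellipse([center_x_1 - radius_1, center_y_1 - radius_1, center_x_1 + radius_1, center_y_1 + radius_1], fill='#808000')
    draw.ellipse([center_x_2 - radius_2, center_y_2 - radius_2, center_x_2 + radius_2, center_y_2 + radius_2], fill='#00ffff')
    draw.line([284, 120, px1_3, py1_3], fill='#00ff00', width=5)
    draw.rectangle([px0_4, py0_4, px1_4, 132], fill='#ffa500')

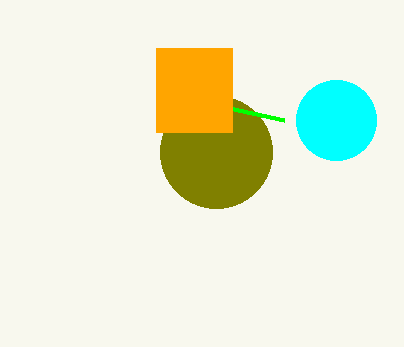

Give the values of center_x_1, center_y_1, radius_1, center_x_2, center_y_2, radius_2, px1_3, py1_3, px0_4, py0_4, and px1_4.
center_x_1 = 216
center_y_1 = 152
radius_1 = 56
center_x_2 = 336
center_y_2 = 120
radius_2 = 40
px1_3 = 156
py1_3 = 92
px0_4 = 156
py0_4 = 48
px1_4 = 232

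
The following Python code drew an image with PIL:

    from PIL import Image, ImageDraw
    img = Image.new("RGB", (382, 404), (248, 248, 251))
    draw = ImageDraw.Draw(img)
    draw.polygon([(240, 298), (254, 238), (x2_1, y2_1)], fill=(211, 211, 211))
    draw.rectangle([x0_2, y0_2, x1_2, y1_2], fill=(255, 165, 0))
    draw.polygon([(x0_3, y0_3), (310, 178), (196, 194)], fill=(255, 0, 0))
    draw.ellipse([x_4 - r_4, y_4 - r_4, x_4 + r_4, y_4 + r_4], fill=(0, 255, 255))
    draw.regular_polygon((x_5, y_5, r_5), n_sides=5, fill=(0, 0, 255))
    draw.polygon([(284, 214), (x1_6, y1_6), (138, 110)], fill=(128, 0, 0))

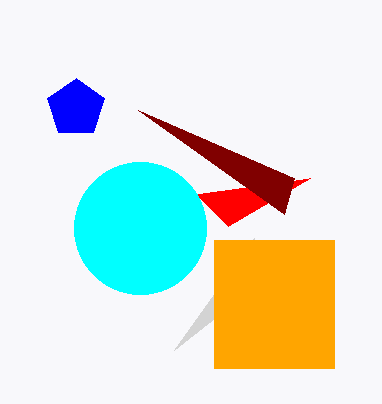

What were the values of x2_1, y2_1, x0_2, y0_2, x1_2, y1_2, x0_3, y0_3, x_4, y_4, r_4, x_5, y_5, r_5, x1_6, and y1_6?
x2_1 = 174; y2_1 = 350; x0_2 = 214; y0_2 = 240; x1_2 = 334; y1_2 = 368; x0_3 = 228; y0_3 = 226; x_4 = 140; y_4 = 228; r_4 = 66; x_5 = 76; y_5 = 108; r_5 = 30; x1_6 = 294; y1_6 = 178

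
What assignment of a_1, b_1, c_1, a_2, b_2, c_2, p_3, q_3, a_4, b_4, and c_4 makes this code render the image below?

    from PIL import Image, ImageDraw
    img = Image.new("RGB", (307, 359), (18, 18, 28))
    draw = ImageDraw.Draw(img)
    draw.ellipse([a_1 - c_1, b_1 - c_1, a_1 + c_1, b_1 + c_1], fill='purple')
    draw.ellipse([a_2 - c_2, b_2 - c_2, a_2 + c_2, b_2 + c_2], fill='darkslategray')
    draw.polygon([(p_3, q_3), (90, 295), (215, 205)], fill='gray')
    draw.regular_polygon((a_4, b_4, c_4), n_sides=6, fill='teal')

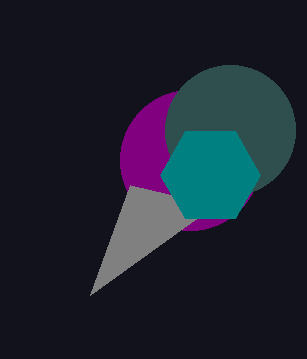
a_1 = 190; b_1 = 160; c_1 = 70; a_2 = 230; b_2 = 130; c_2 = 65; p_3 = 130; q_3 = 185; a_4 = 210; b_4 = 175; c_4 = 50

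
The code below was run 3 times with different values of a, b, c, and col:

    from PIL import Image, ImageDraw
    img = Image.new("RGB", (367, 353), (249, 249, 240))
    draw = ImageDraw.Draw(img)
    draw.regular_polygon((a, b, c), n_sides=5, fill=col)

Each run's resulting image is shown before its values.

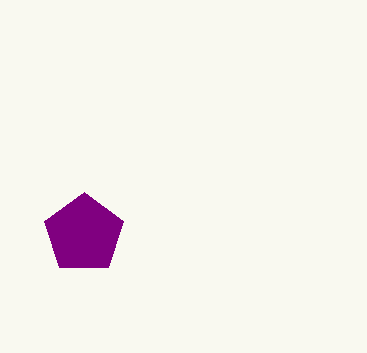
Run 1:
a = 84
b = 234
c = 42
col = 'purple'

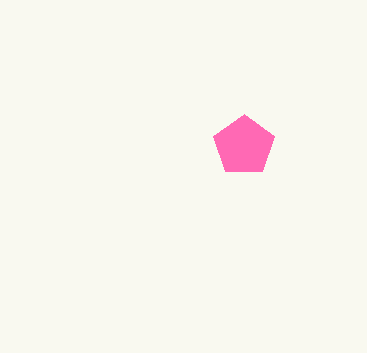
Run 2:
a = 244; b = 146; c = 32; col = 'hotpink'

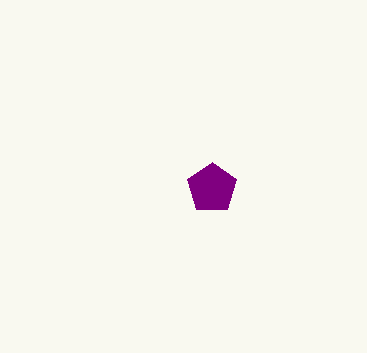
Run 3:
a = 212, b = 188, c = 26, col = 'purple'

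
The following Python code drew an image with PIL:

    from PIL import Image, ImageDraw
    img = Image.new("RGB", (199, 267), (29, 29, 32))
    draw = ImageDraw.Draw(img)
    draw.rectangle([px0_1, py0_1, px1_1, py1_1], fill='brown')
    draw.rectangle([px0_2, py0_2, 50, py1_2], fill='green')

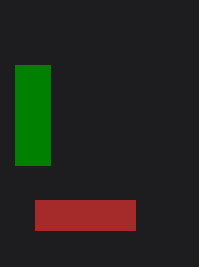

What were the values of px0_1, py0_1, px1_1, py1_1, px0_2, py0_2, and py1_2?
px0_1 = 35
py0_1 = 200
px1_1 = 135
py1_1 = 230
px0_2 = 15
py0_2 = 65
py1_2 = 165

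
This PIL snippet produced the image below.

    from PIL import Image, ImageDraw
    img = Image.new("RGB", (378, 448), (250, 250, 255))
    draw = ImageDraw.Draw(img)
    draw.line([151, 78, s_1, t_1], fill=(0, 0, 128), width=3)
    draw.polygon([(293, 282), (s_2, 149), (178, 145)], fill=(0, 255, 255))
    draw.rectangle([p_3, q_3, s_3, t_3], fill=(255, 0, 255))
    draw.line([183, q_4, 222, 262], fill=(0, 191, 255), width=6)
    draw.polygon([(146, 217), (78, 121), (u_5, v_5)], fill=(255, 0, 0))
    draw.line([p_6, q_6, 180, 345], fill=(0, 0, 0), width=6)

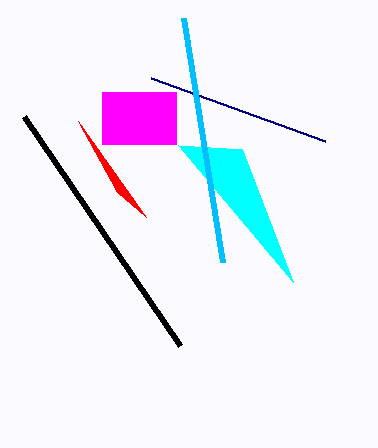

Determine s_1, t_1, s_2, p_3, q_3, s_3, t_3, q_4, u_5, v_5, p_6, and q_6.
s_1 = 325, t_1 = 141, s_2 = 242, p_3 = 102, q_3 = 92, s_3 = 176, t_3 = 144, q_4 = 18, u_5 = 117, v_5 = 192, p_6 = 24, q_6 = 116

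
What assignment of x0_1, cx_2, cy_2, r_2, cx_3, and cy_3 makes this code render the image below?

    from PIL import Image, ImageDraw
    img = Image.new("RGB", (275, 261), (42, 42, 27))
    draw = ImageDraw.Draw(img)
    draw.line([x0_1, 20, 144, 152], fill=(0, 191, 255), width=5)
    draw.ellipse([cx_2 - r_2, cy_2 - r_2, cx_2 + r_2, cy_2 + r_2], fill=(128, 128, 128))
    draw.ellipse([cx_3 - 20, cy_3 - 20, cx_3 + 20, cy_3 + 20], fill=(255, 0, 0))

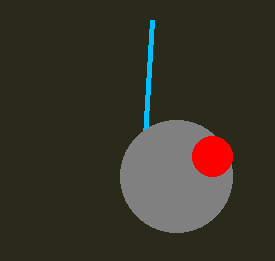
x0_1 = 152; cx_2 = 176; cy_2 = 176; r_2 = 56; cx_3 = 212; cy_3 = 156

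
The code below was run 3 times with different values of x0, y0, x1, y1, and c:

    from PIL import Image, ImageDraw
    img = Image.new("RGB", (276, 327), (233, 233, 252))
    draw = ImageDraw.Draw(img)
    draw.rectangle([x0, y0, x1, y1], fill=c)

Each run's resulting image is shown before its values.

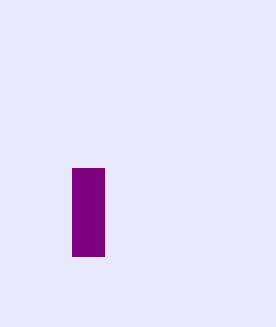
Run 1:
x0 = 72, y0 = 168, x1 = 104, y1 = 256, c = 'purple'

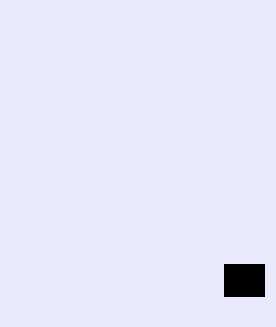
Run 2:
x0 = 224, y0 = 264, x1 = 264, y1 = 296, c = 'black'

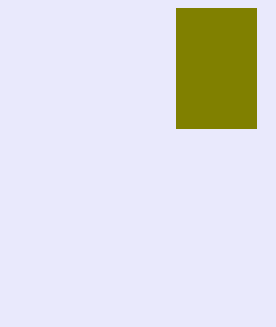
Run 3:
x0 = 176, y0 = 8, x1 = 256, y1 = 128, c = 'olive'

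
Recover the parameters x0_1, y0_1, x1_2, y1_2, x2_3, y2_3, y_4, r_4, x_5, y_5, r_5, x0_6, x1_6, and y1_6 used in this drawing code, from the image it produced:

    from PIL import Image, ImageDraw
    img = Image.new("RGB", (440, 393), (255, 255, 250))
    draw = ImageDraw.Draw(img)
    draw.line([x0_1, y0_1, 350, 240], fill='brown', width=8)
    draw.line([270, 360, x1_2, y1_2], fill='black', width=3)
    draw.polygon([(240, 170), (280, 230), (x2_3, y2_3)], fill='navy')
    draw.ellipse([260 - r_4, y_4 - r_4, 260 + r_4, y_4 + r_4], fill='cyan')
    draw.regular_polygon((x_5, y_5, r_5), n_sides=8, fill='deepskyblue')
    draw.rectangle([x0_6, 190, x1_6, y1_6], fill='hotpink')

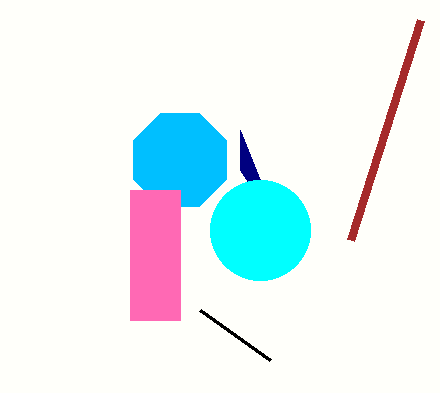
x0_1 = 420, y0_1 = 20, x1_2 = 200, y1_2 = 310, x2_3 = 240, y2_3 = 130, y_4 = 230, r_4 = 50, x_5 = 180, y_5 = 160, r_5 = 50, x0_6 = 130, x1_6 = 180, y1_6 = 320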